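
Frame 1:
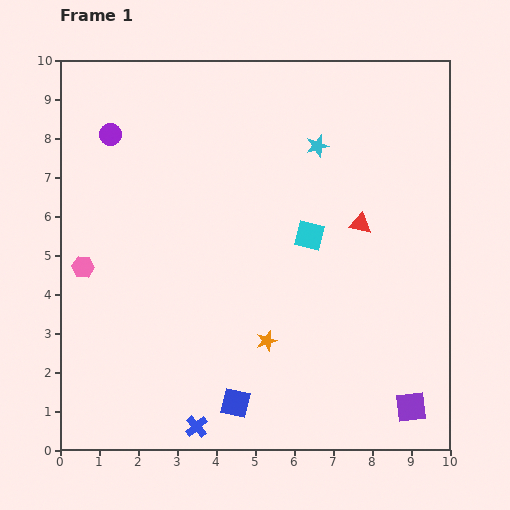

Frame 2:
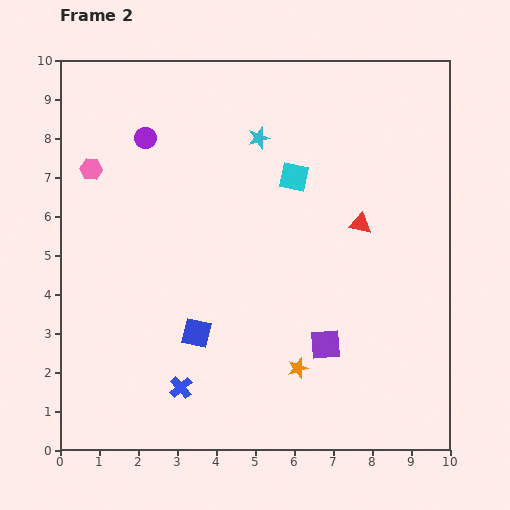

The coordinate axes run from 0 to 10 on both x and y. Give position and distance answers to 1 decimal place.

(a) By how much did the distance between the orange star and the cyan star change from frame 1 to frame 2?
+0.8

Distance in frame 1: 5.2. Distance in frame 2: 6.0.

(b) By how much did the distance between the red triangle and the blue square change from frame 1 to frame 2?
-0.6

Distance in frame 1: 5.6. Distance in frame 2: 5.0.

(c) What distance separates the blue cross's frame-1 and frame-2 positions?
1.1

The blue cross moved from (3.5, 0.6) to (3.1, 1.6), a distance of √(0.4² + 1.0²) ≈ 1.1.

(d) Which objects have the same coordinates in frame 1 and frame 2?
the red triangle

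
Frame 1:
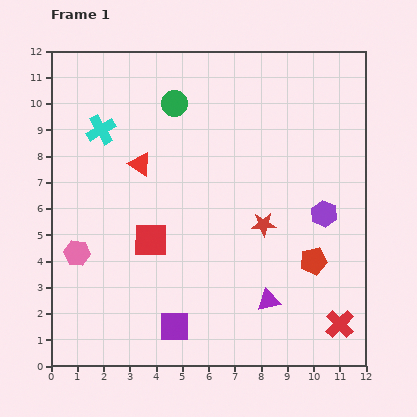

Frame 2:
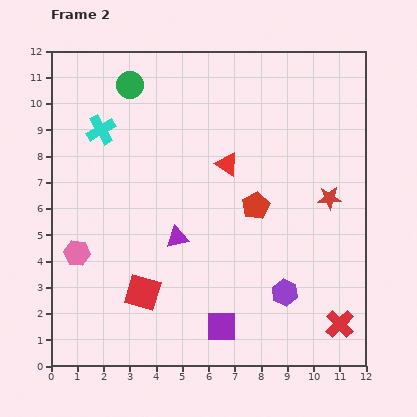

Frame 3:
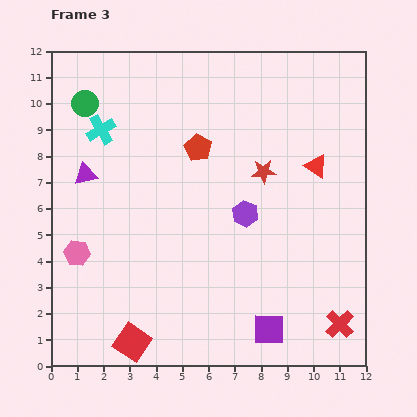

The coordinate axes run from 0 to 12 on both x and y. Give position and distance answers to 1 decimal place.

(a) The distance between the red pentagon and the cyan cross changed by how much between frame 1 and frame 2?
-2.9

Distance in frame 1: 9.5. Distance in frame 2: 6.6.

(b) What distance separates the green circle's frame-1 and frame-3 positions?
3.4

The green circle moved from (4.7, 10.0) to (1.3, 10.0), a distance of √(3.4² + 0.0²) ≈ 3.4.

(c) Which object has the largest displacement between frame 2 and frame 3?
the purple triangle

(moved 4.2; next 3.4)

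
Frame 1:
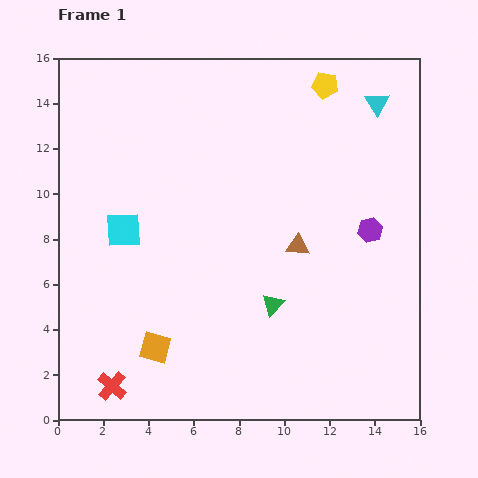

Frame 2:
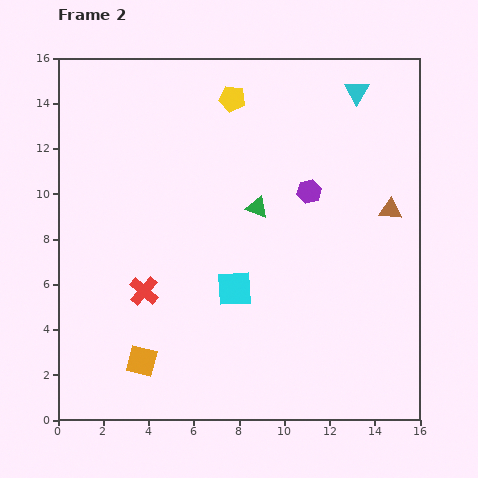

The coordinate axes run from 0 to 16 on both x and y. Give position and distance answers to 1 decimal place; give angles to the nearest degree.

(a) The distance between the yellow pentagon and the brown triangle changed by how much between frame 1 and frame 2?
+1.3

Distance in frame 1: 7.2. Distance in frame 2: 8.5.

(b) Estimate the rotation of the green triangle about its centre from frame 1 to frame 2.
53° counter-clockwise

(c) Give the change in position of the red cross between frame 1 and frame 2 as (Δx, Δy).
(1.4, 4.2)

The red cross was at (2.4, 1.5) in frame 1 and (3.8, 5.7) in frame 2.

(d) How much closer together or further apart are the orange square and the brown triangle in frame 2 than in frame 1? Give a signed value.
+5.2

Distance in frame 1: 7.7. Distance in frame 2: 12.9.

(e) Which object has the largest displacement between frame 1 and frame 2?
the cyan square

(moved 5.5; next 4.4)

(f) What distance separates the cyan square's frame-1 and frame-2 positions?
5.5

The cyan square moved from (2.9, 8.4) to (7.8, 5.8), a distance of √(4.9² + 2.6²) ≈ 5.5.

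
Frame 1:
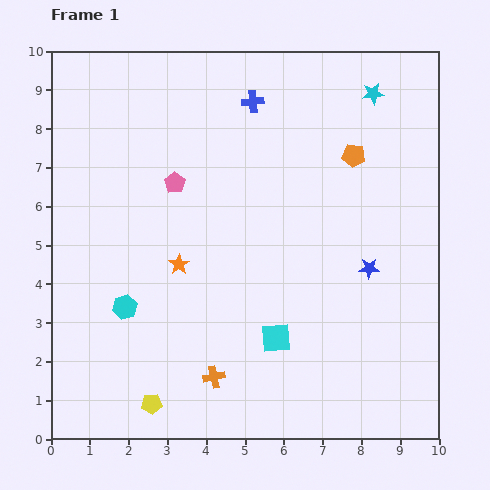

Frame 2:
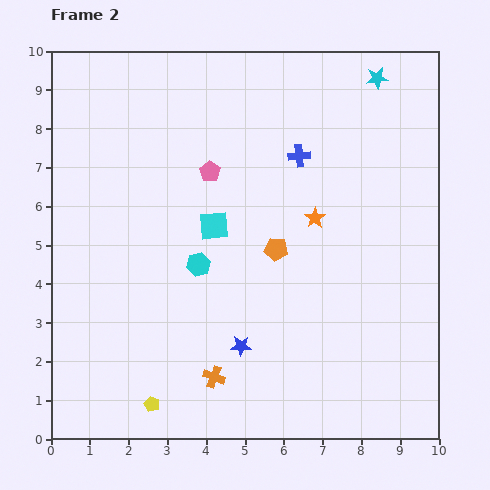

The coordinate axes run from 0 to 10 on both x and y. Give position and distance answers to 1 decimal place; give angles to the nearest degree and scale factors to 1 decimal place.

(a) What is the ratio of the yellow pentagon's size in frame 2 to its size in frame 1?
0.7×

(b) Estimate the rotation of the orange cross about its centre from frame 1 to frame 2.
33° clockwise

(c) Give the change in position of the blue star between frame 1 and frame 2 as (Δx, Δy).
(-3.3, -2.0)

The blue star was at (8.2, 4.4) in frame 1 and (4.9, 2.4) in frame 2.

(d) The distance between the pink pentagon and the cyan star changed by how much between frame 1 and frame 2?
-0.7

Distance in frame 1: 5.6. Distance in frame 2: 4.9.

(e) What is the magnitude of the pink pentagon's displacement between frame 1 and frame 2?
0.9

The pink pentagon moved from (3.2, 6.6) to (4.1, 6.9), a distance of √(0.9² + 0.3²) ≈ 0.9.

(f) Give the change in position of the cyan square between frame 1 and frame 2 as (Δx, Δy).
(-1.6, 2.9)

The cyan square was at (5.8, 2.6) in frame 1 and (4.2, 5.5) in frame 2.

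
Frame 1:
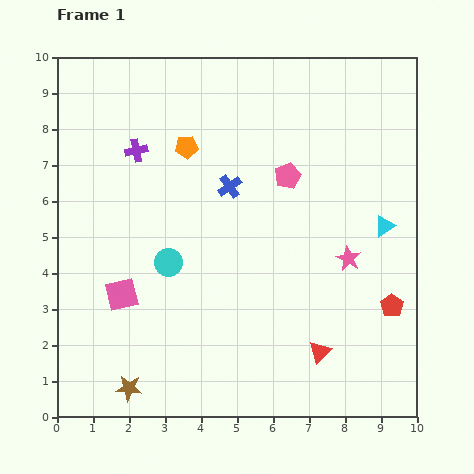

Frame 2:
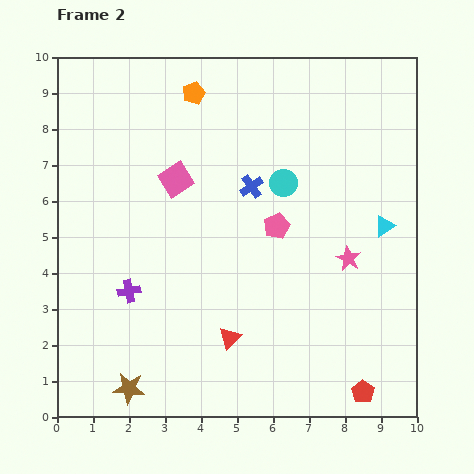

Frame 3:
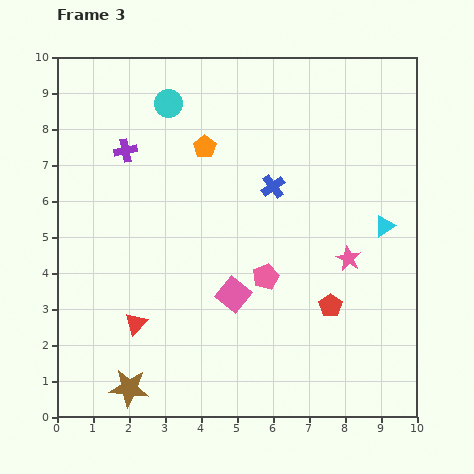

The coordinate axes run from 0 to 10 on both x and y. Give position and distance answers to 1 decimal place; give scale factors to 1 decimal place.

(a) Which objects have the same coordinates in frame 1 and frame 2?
the pink star, the cyan triangle, the brown star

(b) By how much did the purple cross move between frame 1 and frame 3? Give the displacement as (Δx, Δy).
(-0.3, 0.0)

The purple cross was at (2.2, 7.4) in frame 1 and (1.9, 7.4) in frame 3.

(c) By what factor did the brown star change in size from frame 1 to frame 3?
1.5×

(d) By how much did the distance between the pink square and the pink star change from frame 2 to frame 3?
-1.9

Distance in frame 2: 5.3. Distance in frame 3: 3.4.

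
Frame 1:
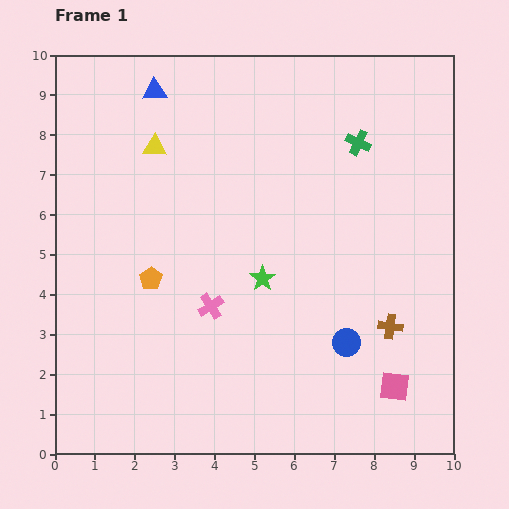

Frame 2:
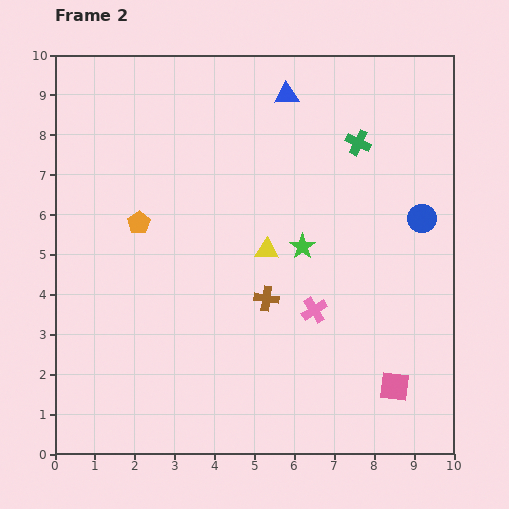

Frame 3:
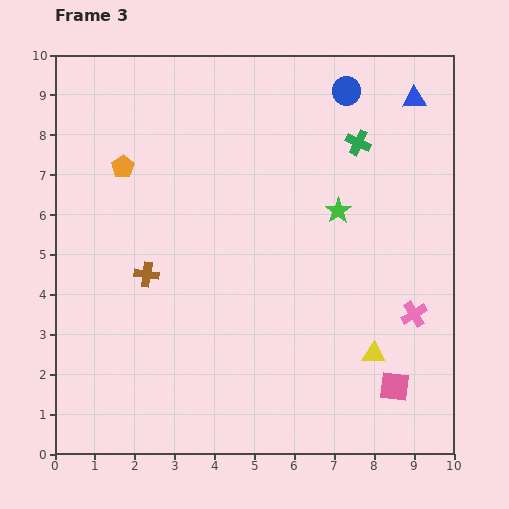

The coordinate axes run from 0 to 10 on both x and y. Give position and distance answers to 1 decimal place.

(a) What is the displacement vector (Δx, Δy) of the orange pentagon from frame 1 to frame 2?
(-0.3, 1.4)

The orange pentagon was at (2.4, 4.4) in frame 1 and (2.1, 5.8) in frame 2.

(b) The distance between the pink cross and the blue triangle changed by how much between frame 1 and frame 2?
-0.2

Distance in frame 1: 5.6. Distance in frame 2: 5.4.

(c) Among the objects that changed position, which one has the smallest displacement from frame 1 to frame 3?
the green star

(moved 2.5)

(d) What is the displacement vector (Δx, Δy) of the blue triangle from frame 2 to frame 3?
(3.2, -0.1)

The blue triangle was at (5.8, 9.0) in frame 2 and (9.0, 8.9) in frame 3.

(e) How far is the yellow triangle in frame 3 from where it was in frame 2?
3.7

The yellow triangle moved from (5.3, 5.1) to (8.0, 2.5), a distance of √(2.7² + 2.6²) ≈ 3.7.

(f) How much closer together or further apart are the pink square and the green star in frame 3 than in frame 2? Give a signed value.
+0.4

Distance in frame 2: 4.2. Distance in frame 3: 4.6.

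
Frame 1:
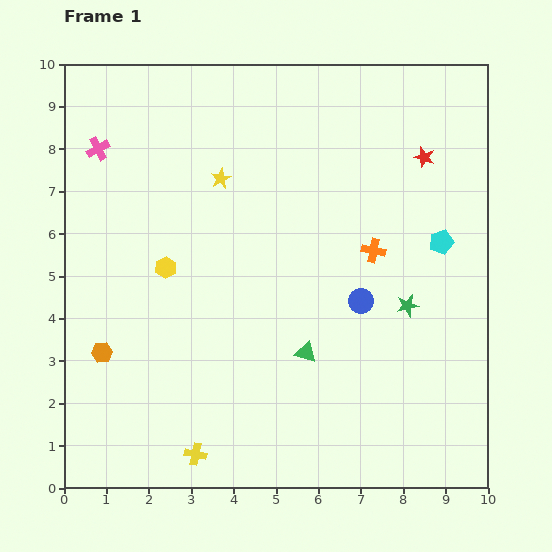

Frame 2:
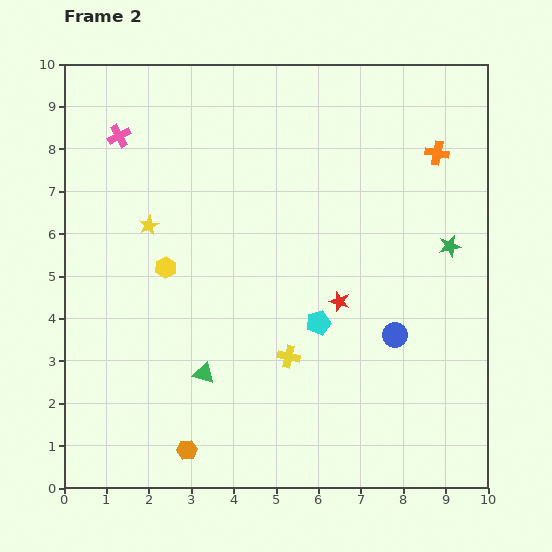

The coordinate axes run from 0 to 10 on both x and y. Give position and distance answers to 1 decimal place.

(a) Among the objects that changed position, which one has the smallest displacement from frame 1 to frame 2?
the pink cross

(moved 0.6)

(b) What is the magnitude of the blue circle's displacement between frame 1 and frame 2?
1.1

The blue circle moved from (7.0, 4.4) to (7.8, 3.6), a distance of √(0.8² + 0.8²) ≈ 1.1.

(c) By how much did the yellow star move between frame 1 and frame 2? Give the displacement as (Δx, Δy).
(-1.7, -1.1)

The yellow star was at (3.7, 7.3) in frame 1 and (2.0, 6.2) in frame 2.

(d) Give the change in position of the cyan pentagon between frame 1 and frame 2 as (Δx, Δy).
(-2.9, -1.9)

The cyan pentagon was at (8.9, 5.8) in frame 1 and (6.0, 3.9) in frame 2.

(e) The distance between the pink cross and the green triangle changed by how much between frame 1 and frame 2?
-1.0

Distance in frame 1: 6.9. Distance in frame 2: 5.9.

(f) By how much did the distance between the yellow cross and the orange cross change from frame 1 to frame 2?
-0.5

Distance in frame 1: 6.4. Distance in frame 2: 5.9.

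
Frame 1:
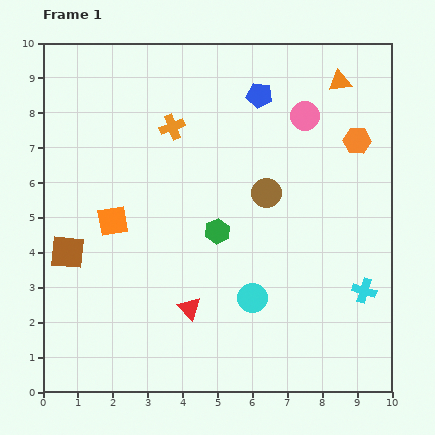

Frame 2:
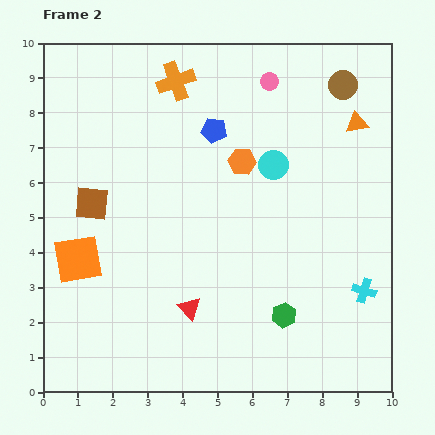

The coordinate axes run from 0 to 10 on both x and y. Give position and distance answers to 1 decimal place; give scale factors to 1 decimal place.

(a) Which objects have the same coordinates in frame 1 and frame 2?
the red triangle, the cyan cross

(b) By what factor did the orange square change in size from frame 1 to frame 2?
1.6×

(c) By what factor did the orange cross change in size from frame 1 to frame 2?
1.6×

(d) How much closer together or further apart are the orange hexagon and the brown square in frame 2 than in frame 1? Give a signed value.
-4.4

Distance in frame 1: 8.9. Distance in frame 2: 4.5.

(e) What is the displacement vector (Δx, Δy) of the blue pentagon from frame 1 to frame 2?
(-1.3, -1.0)

The blue pentagon was at (6.2, 8.5) in frame 1 and (4.9, 7.5) in frame 2.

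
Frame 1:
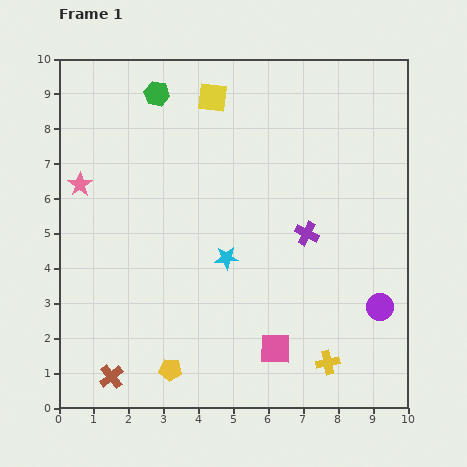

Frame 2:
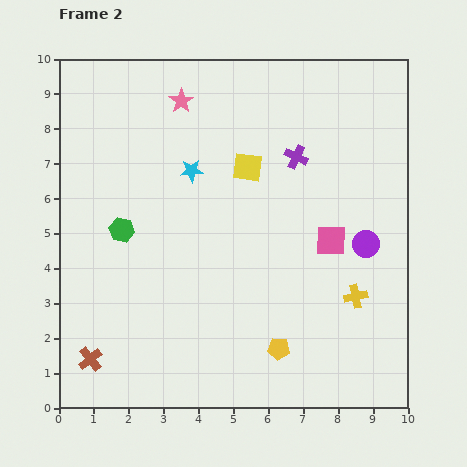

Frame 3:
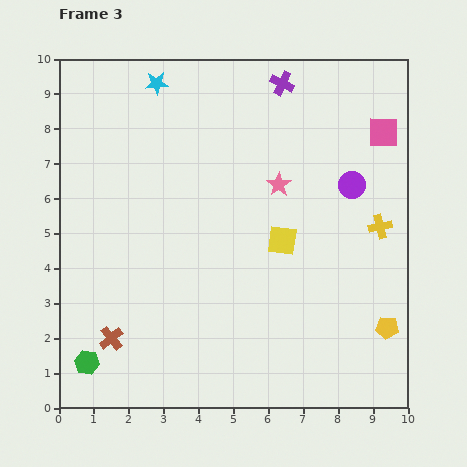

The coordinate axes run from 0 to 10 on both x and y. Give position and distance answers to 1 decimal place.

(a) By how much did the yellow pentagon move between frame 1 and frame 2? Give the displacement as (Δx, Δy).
(3.1, 0.6)

The yellow pentagon was at (3.2, 1.1) in frame 1 and (6.3, 1.7) in frame 2.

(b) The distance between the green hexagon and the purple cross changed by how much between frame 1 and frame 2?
-0.5

Distance in frame 1: 5.9. Distance in frame 2: 5.4.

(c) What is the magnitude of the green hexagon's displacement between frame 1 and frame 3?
8.0

The green hexagon moved from (2.8, 9.0) to (0.8, 1.3), a distance of √(2.0² + 7.7²) ≈ 8.0.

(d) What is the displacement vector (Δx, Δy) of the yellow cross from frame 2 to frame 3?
(0.7, 2.0)

The yellow cross was at (8.5, 3.2) in frame 2 and (9.2, 5.2) in frame 3.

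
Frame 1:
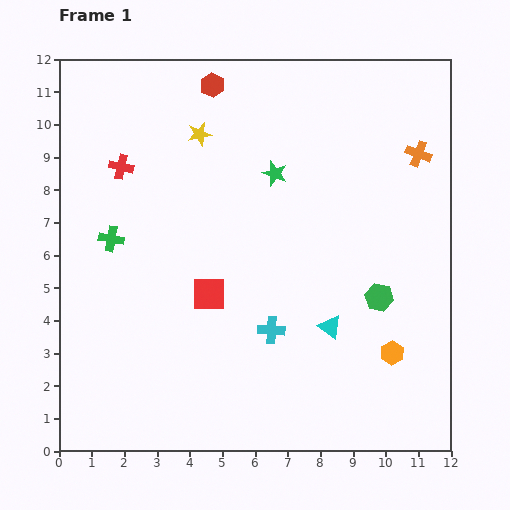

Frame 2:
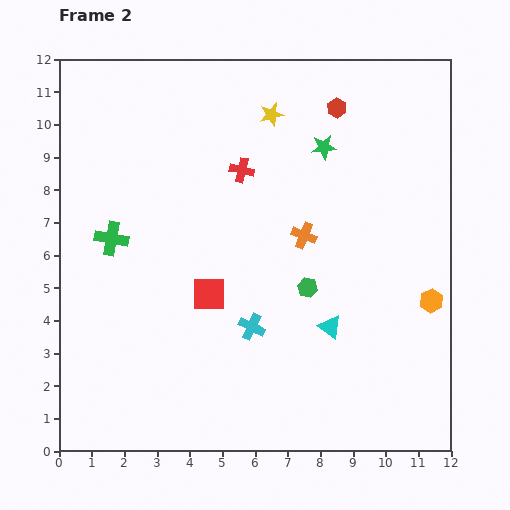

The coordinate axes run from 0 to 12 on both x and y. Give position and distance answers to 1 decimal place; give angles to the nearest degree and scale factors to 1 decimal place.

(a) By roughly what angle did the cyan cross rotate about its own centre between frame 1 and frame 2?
22° clockwise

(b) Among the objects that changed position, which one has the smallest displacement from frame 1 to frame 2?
the cyan cross

(moved 0.6)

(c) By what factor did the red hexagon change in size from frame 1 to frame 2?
0.8×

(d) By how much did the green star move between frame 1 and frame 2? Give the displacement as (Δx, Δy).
(1.5, 0.8)

The green star was at (6.6, 8.5) in frame 1 and (8.1, 9.3) in frame 2.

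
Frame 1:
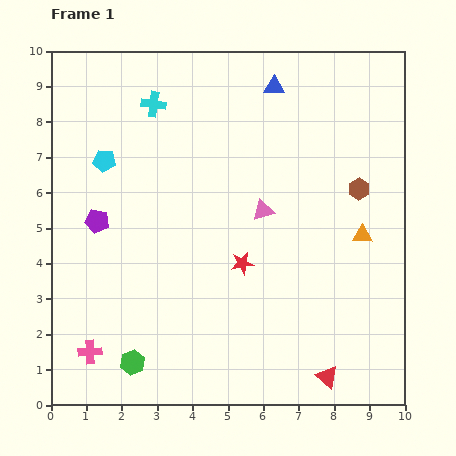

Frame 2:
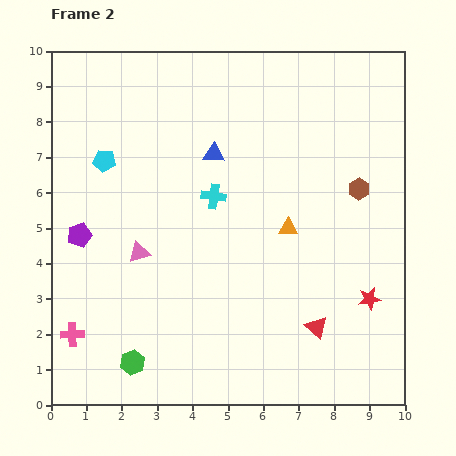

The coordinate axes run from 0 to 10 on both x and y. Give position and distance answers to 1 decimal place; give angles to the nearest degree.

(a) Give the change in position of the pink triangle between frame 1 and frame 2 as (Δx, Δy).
(-3.5, -1.2)

The pink triangle was at (6.0, 5.5) in frame 1 and (2.5, 4.3) in frame 2.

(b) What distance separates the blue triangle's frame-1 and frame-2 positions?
2.5

The blue triangle moved from (6.3, 9.0) to (4.6, 7.1), a distance of √(1.7² + 1.9²) ≈ 2.5.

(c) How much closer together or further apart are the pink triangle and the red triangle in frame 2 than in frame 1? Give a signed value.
+0.4

Distance in frame 1: 5.0. Distance in frame 2: 5.4.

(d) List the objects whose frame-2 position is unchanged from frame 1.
the green hexagon, the brown hexagon, the cyan pentagon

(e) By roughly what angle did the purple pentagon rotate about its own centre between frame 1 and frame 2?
28° counter-clockwise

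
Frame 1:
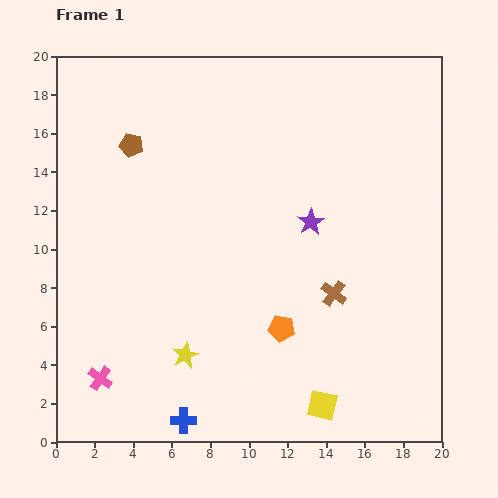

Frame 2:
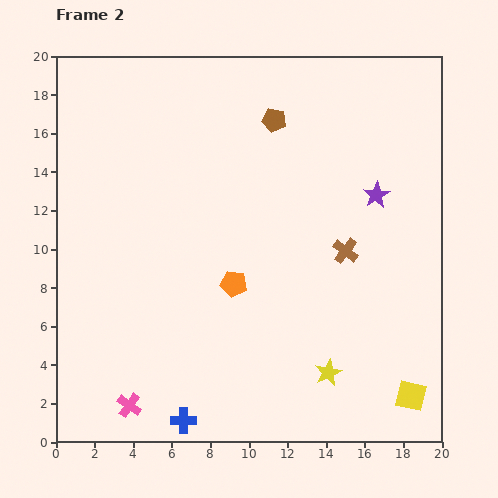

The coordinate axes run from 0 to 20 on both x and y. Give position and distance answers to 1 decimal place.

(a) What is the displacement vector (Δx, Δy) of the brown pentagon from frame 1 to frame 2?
(7.4, 1.3)

The brown pentagon was at (3.9, 15.4) in frame 1 and (11.3, 16.7) in frame 2.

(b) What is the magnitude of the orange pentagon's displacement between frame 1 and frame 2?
3.4

The orange pentagon moved from (11.7, 5.9) to (9.2, 8.2), a distance of √(2.5² + 2.3²) ≈ 3.4.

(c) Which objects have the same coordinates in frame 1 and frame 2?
the blue cross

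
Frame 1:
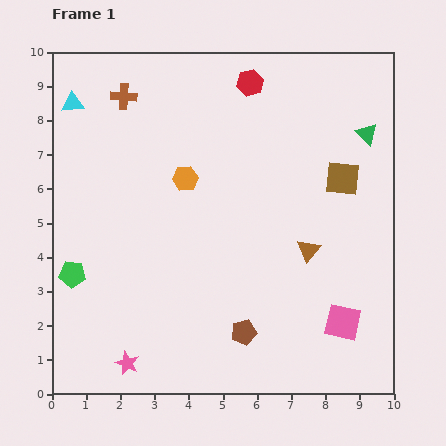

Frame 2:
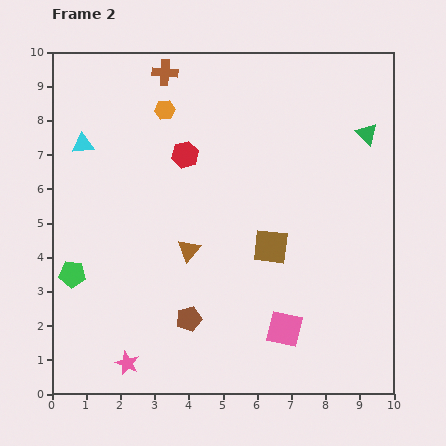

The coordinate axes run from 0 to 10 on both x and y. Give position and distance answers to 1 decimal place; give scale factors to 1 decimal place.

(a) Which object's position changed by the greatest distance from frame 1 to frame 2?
the brown triangle

(moved 3.5; next 2.9)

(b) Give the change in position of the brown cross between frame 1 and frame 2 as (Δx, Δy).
(1.2, 0.7)

The brown cross was at (2.1, 8.7) in frame 1 and (3.3, 9.4) in frame 2.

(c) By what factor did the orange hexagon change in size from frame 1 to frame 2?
0.8×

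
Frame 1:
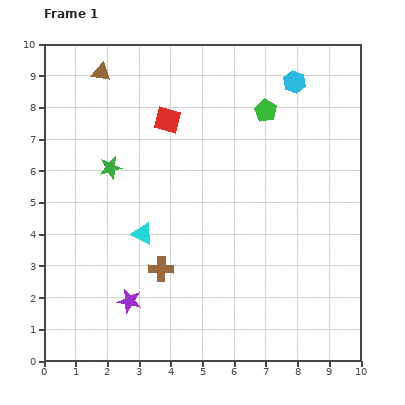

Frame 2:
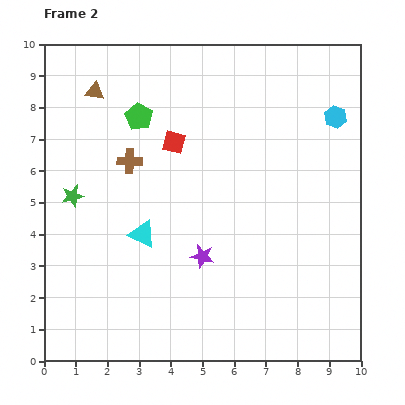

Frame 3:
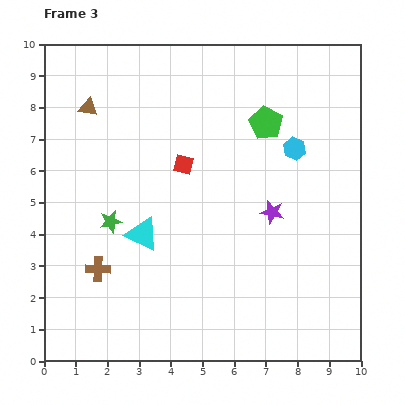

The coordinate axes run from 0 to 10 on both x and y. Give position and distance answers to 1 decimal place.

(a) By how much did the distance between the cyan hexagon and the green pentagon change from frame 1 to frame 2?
+4.9

Distance in frame 1: 1.3. Distance in frame 2: 6.2.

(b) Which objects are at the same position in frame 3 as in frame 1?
the cyan triangle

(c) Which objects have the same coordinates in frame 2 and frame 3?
the cyan triangle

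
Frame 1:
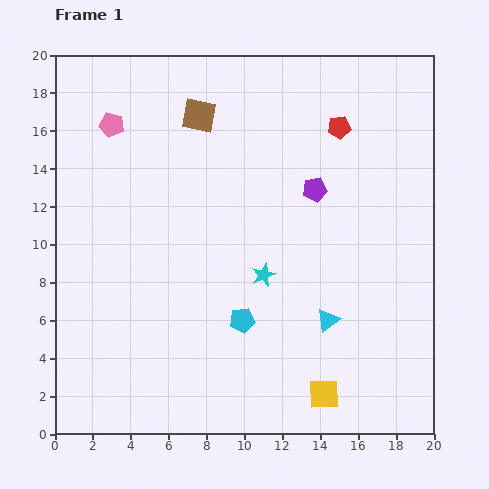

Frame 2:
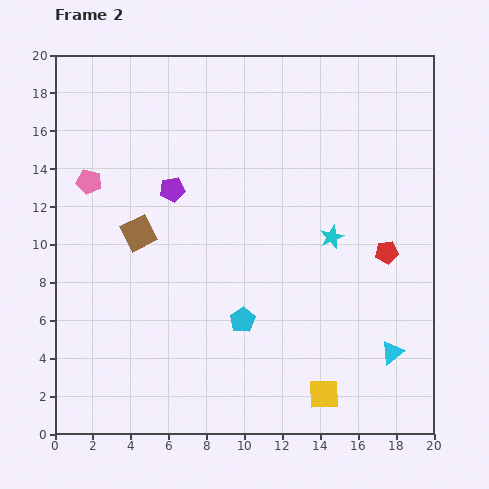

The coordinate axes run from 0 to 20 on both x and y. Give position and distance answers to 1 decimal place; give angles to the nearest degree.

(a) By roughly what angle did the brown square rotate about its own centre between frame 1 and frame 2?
38° counter-clockwise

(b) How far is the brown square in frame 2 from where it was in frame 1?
7.0

The brown square moved from (7.6, 16.8) to (4.4, 10.6), a distance of √(3.2² + 6.2²) ≈ 7.0.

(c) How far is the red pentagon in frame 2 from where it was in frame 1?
7.1

The red pentagon moved from (15.0, 16.2) to (17.5, 9.6), a distance of √(2.5² + 6.6²) ≈ 7.1.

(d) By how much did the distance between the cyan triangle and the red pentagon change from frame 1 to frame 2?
-4.9

Distance in frame 1: 10.2. Distance in frame 2: 5.3.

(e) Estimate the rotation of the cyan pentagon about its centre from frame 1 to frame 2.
22° counter-clockwise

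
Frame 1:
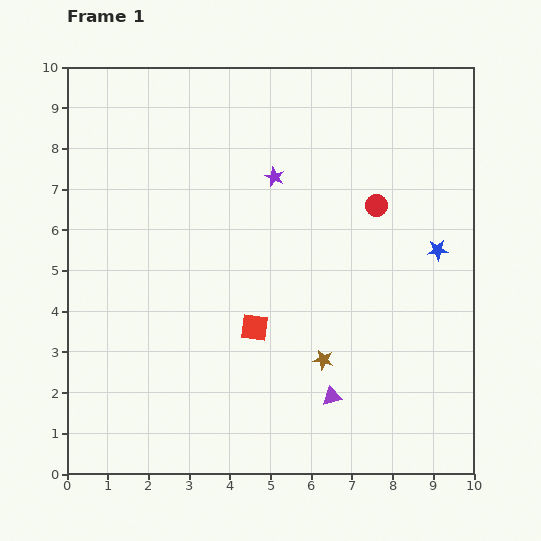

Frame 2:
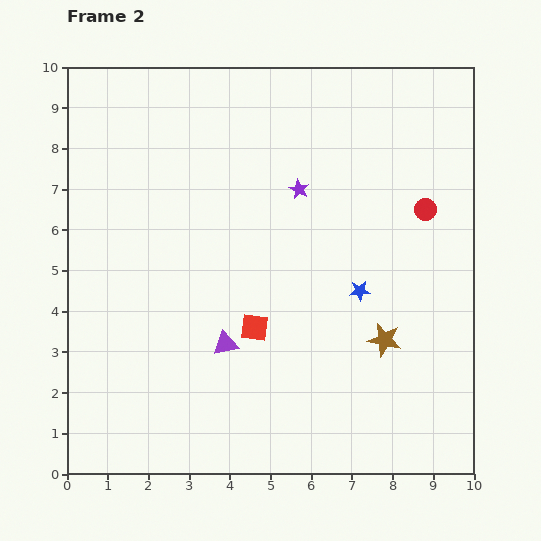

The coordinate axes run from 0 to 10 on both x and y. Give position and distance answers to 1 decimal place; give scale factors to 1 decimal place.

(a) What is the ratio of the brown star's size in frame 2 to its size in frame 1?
1.7×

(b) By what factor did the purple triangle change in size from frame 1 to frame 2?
1.3×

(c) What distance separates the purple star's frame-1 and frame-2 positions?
0.7

The purple star moved from (5.1, 7.3) to (5.7, 7.0), a distance of √(0.6² + 0.3²) ≈ 0.7.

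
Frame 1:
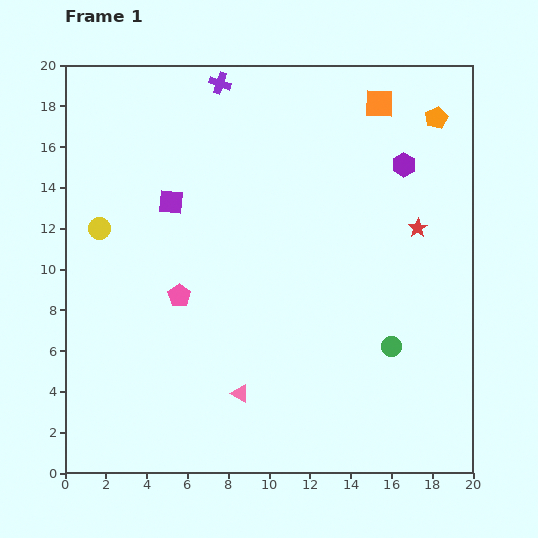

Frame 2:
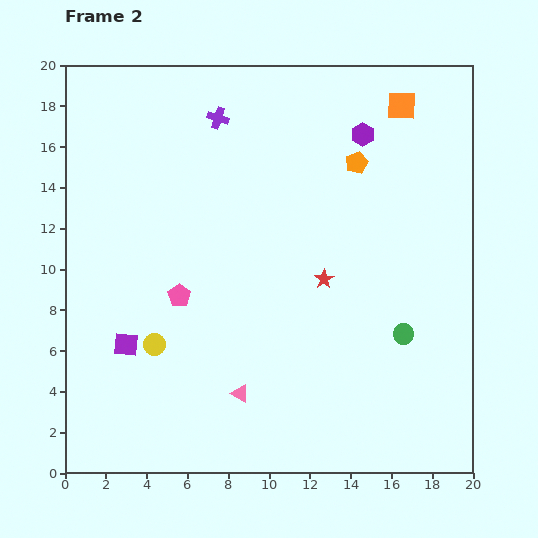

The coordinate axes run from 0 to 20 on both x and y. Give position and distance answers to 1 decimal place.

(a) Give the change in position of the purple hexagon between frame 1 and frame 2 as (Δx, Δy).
(-2.0, 1.5)

The purple hexagon was at (16.6, 15.1) in frame 1 and (14.6, 16.6) in frame 2.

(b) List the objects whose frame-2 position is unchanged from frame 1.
the pink pentagon, the pink triangle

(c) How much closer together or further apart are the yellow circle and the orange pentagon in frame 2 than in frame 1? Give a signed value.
-4.1

Distance in frame 1: 17.4. Distance in frame 2: 13.3.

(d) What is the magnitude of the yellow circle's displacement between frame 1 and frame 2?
6.3

The yellow circle moved from (1.7, 12.0) to (4.4, 6.3), a distance of √(2.7² + 5.7²) ≈ 6.3.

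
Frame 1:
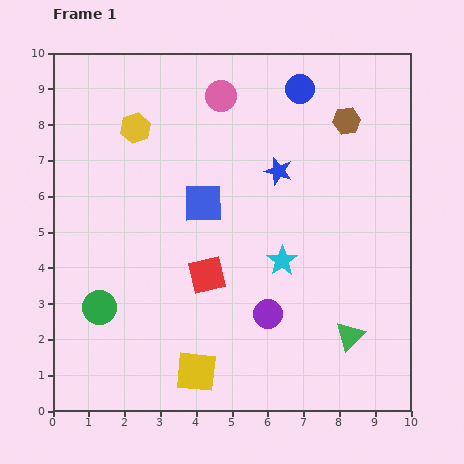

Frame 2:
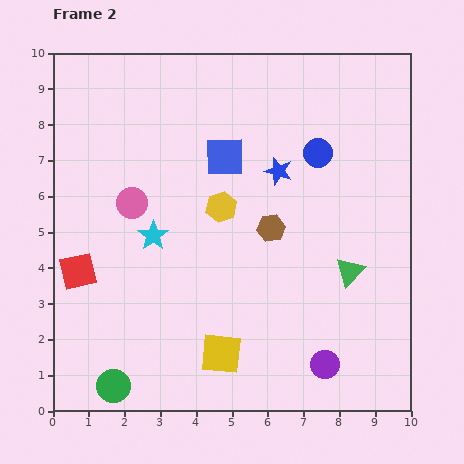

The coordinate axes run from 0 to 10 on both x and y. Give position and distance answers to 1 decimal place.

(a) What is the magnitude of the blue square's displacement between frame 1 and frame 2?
1.4

The blue square moved from (4.2, 5.8) to (4.8, 7.1), a distance of √(0.6² + 1.3²) ≈ 1.4.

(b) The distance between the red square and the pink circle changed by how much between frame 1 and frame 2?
-2.6

Distance in frame 1: 5.0. Distance in frame 2: 2.4.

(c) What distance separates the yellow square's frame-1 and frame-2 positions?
0.9

The yellow square moved from (4.0, 1.1) to (4.7, 1.6), a distance of √(0.7² + 0.5²) ≈ 0.9.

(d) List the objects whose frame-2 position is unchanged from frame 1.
the blue star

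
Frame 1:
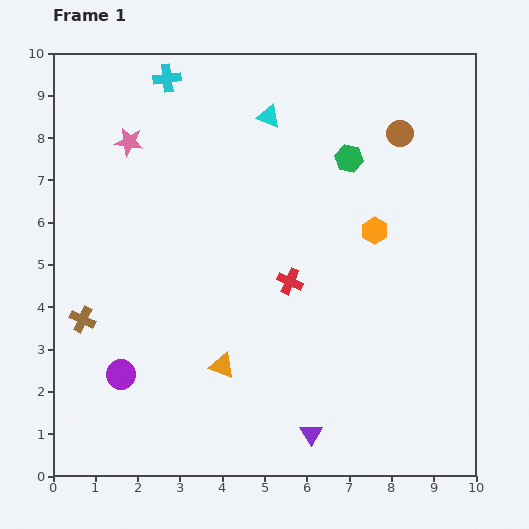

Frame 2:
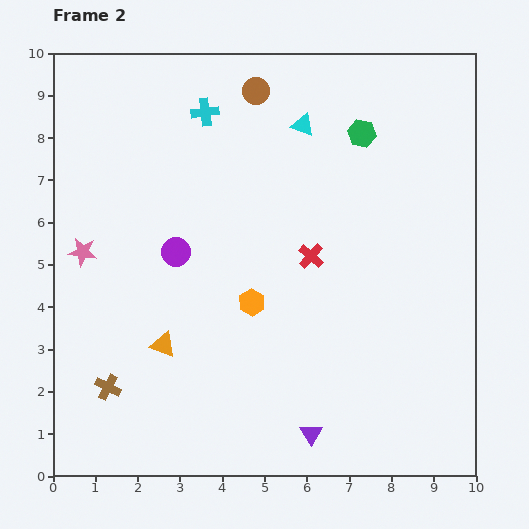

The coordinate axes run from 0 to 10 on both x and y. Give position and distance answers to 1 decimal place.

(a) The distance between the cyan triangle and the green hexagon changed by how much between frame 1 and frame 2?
-0.7

Distance in frame 1: 2.1. Distance in frame 2: 1.4.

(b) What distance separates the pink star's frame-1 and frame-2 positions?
2.8

The pink star moved from (1.8, 7.9) to (0.7, 5.3), a distance of √(1.1² + 2.6²) ≈ 2.8.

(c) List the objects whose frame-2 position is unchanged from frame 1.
the purple triangle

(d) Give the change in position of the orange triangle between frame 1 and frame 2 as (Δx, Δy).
(-1.4, 0.5)

The orange triangle was at (4.0, 2.6) in frame 1 and (2.6, 3.1) in frame 2.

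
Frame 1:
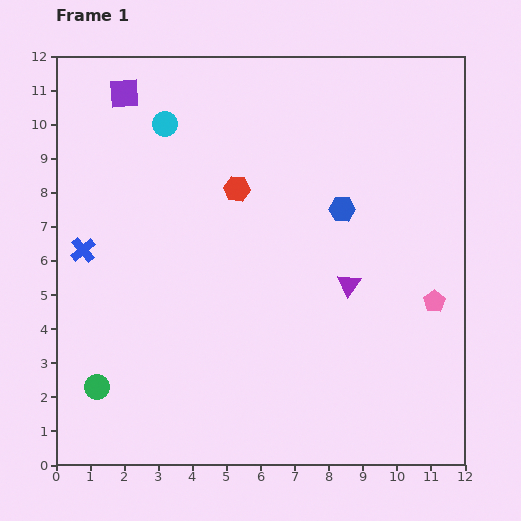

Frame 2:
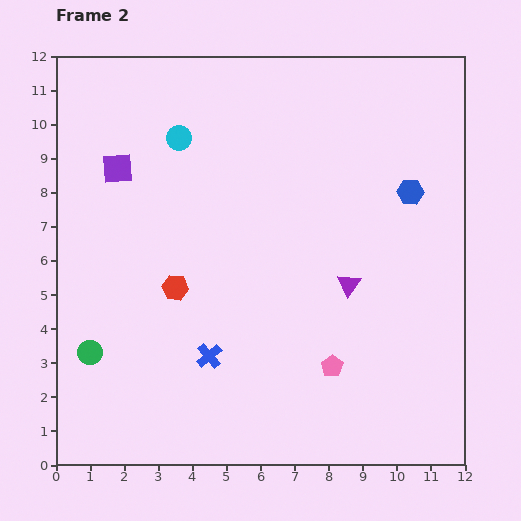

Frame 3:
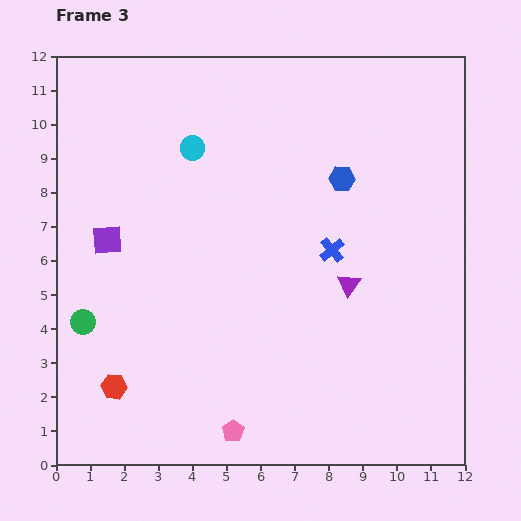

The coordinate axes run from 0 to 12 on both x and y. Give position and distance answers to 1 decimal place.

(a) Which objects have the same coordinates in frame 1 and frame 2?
the purple triangle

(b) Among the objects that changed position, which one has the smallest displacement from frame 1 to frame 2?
the cyan circle

(moved 0.6)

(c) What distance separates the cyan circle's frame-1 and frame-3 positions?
1.1

The cyan circle moved from (3.2, 10.0) to (4.0, 9.3), a distance of √(0.8² + 0.7²) ≈ 1.1.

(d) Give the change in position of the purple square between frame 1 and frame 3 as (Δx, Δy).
(-0.5, -4.3)

The purple square was at (2.0, 10.9) in frame 1 and (1.5, 6.6) in frame 3.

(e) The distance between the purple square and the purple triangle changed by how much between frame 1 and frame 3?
-1.5

Distance in frame 1: 8.7. Distance in frame 3: 7.2.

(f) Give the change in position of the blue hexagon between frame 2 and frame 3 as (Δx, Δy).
(-2.0, 0.4)

The blue hexagon was at (10.4, 8.0) in frame 2 and (8.4, 8.4) in frame 3.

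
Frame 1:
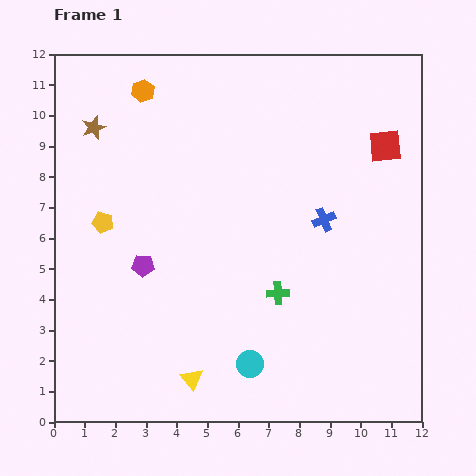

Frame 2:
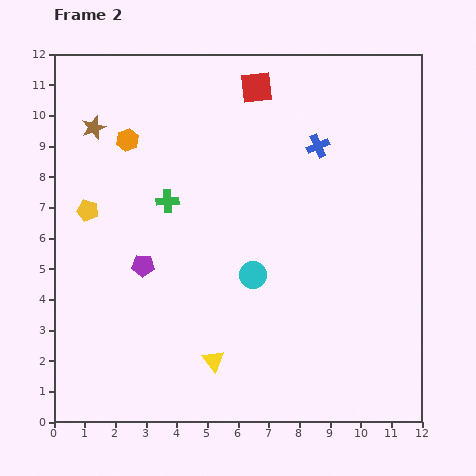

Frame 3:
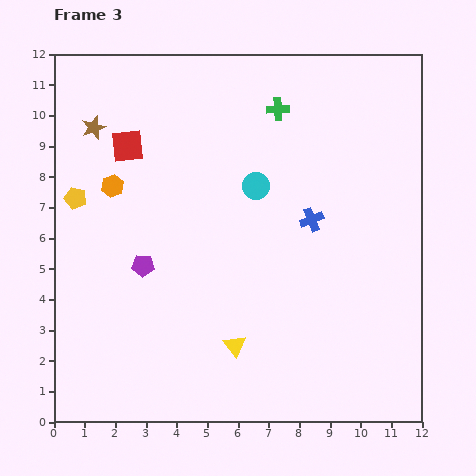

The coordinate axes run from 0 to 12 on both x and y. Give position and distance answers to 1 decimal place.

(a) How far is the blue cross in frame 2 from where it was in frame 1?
2.4

The blue cross moved from (8.8, 6.6) to (8.6, 9.0), a distance of √(0.2² + 2.4²) ≈ 2.4.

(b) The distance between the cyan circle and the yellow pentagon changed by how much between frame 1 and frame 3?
-0.7

Distance in frame 1: 6.6. Distance in frame 3: 5.9.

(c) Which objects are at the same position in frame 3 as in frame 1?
the brown star, the purple pentagon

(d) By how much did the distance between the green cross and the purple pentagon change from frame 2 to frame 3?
+4.5

Distance in frame 2: 2.2. Distance in frame 3: 6.7.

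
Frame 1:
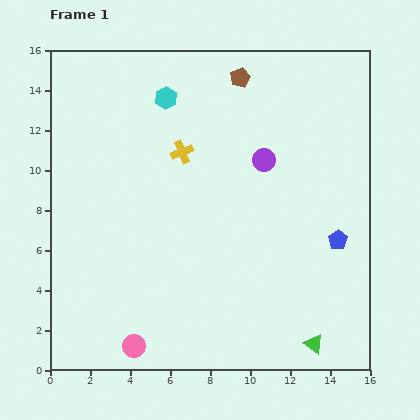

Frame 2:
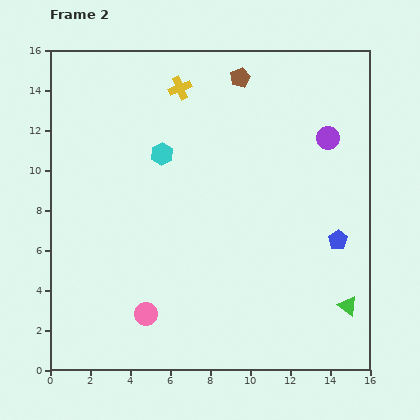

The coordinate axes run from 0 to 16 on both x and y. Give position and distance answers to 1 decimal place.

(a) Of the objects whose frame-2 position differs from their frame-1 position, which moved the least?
the pink circle

(moved 1.7)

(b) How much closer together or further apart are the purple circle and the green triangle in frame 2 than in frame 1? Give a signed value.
-1.0

Distance in frame 1: 9.5. Distance in frame 2: 8.5.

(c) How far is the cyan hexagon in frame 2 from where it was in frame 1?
2.8

The cyan hexagon moved from (5.8, 13.6) to (5.6, 10.8), a distance of √(0.2² + 2.8²) ≈ 2.8.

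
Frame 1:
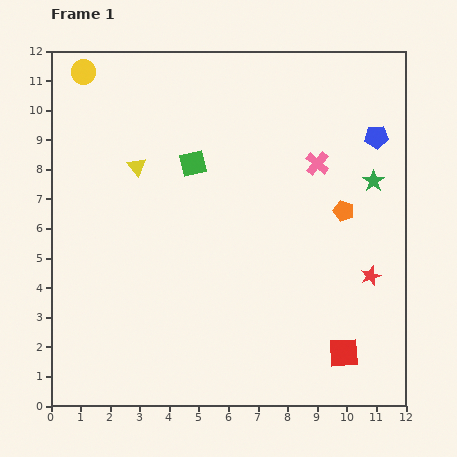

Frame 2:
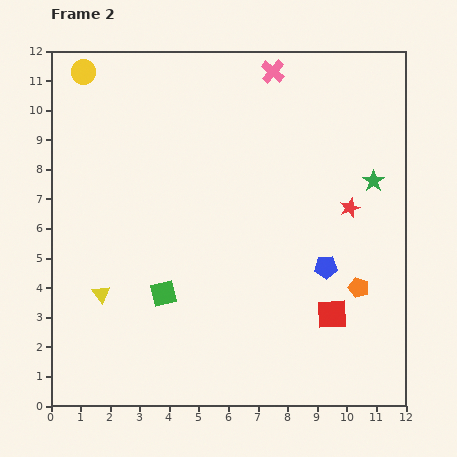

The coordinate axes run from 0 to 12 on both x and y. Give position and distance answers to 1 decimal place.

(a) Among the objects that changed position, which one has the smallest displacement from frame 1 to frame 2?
the red square

(moved 1.4)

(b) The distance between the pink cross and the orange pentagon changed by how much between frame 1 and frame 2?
+6.1

Distance in frame 1: 1.8. Distance in frame 2: 7.9.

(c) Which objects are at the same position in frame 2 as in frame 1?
the green star, the yellow circle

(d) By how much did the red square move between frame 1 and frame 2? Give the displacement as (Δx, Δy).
(-0.4, 1.3)

The red square was at (9.9, 1.8) in frame 1 and (9.5, 3.1) in frame 2.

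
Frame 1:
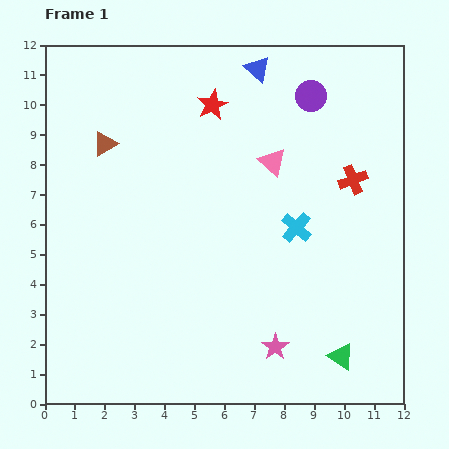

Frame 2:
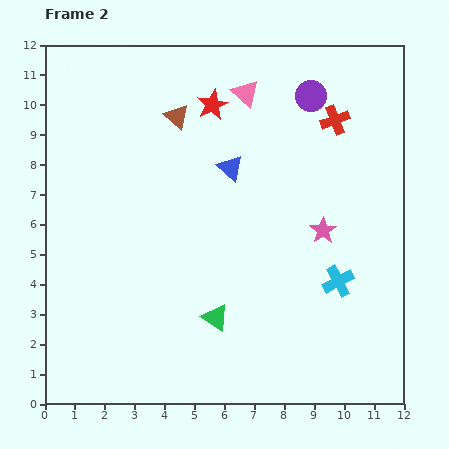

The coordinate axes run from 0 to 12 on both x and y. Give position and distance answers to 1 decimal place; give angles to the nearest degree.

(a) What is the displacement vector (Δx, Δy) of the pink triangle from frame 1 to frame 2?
(-0.9, 2.3)

The pink triangle was at (7.6, 8.1) in frame 1 and (6.7, 10.4) in frame 2.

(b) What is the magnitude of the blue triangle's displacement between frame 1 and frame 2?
3.4

The blue triangle moved from (7.1, 11.2) to (6.2, 7.9), a distance of √(0.9² + 3.3²) ≈ 3.4.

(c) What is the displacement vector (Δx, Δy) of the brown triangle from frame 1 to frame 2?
(2.4, 0.9)

The brown triangle was at (2.0, 8.7) in frame 1 and (4.4, 9.6) in frame 2.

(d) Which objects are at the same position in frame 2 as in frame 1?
the purple circle, the red star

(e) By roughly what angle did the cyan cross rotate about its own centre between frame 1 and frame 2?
21° clockwise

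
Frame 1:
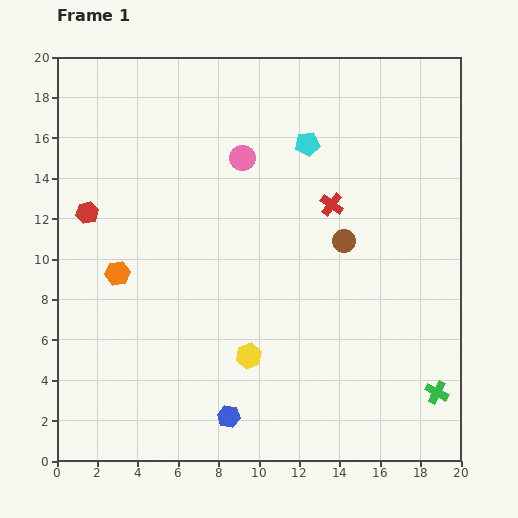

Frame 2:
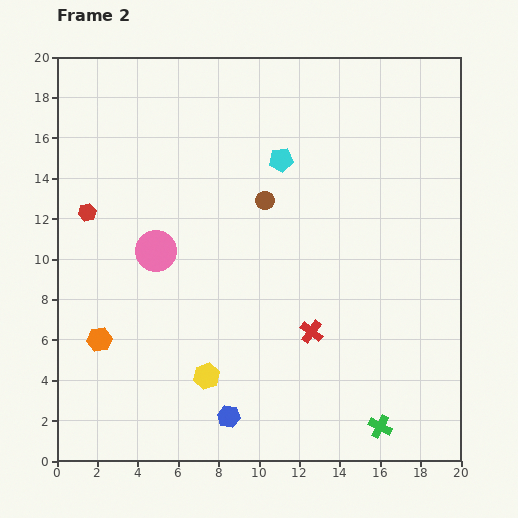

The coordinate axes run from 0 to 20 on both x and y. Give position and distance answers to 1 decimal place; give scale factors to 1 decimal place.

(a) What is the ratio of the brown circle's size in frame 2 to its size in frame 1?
0.8×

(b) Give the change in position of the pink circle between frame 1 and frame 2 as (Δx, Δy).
(-4.3, -4.6)

The pink circle was at (9.2, 15.0) in frame 1 and (4.9, 10.4) in frame 2.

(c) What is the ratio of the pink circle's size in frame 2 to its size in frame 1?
1.6×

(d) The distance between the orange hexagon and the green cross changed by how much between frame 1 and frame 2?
-2.4

Distance in frame 1: 16.9. Distance in frame 2: 14.5.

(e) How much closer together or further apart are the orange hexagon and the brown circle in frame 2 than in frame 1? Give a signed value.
-0.6

Distance in frame 1: 11.3. Distance in frame 2: 10.7.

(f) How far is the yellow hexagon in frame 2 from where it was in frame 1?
2.3

The yellow hexagon moved from (9.5, 5.2) to (7.4, 4.2), a distance of √(2.1² + 1.0²) ≈ 2.3.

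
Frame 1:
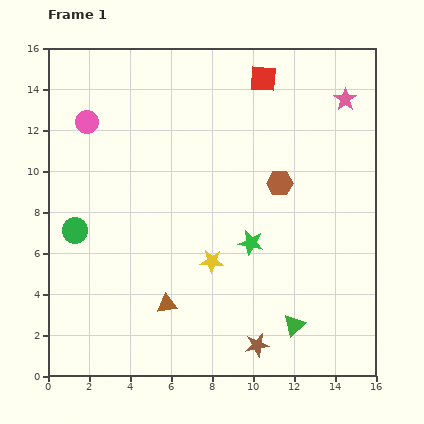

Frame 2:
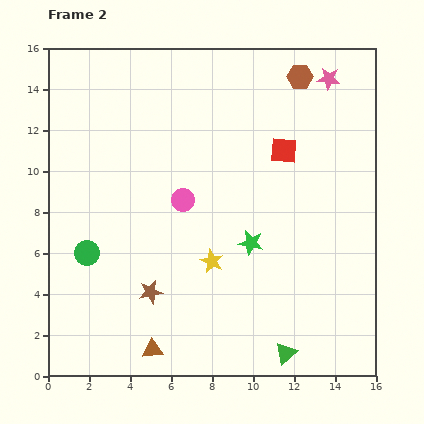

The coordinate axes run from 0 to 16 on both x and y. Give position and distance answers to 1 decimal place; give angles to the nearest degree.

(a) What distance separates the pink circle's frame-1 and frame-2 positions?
6.0

The pink circle moved from (1.9, 12.4) to (6.6, 8.6), a distance of √(4.7² + 3.8²) ≈ 6.0.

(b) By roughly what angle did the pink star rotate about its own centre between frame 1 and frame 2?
29° counter-clockwise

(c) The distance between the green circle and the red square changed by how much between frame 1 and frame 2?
-1.0

Distance in frame 1: 11.8. Distance in frame 2: 10.8.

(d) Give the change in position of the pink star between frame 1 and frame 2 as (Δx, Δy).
(-0.8, 1.0)

The pink star was at (14.5, 13.5) in frame 1 and (13.7, 14.5) in frame 2.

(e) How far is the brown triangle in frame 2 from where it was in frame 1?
2.3

The brown triangle moved from (5.8, 3.5) to (5.1, 1.3), a distance of √(0.7² + 2.2²) ≈ 2.3.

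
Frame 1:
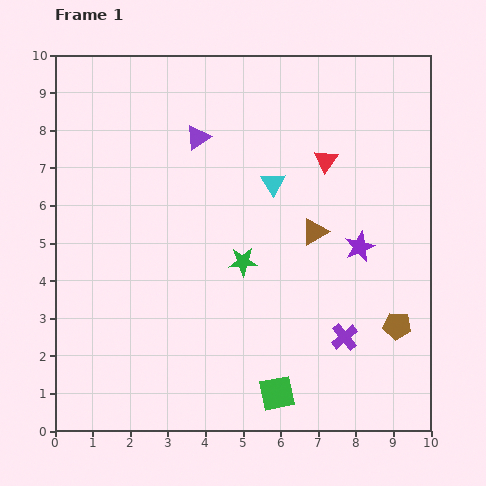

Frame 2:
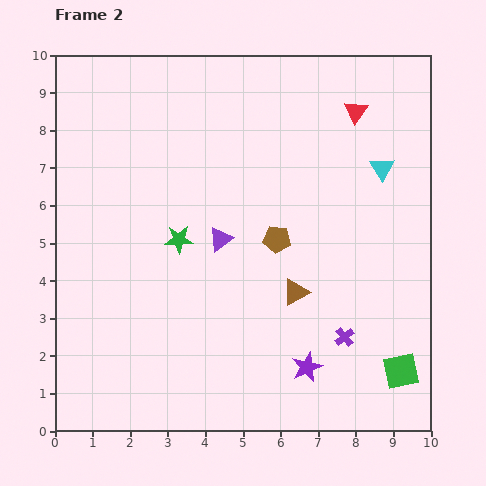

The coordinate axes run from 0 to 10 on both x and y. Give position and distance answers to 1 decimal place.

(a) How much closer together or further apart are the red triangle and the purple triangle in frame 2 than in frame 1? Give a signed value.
+1.5

Distance in frame 1: 3.5. Distance in frame 2: 5.0.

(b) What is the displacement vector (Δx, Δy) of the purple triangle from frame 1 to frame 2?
(0.6, -2.7)

The purple triangle was at (3.8, 7.8) in frame 1 and (4.4, 5.1) in frame 2.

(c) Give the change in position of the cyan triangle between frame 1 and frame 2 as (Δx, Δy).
(2.9, 0.4)

The cyan triangle was at (5.8, 6.6) in frame 1 and (8.7, 7.0) in frame 2.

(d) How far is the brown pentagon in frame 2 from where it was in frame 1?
3.9

The brown pentagon moved from (9.1, 2.8) to (5.9, 5.1), a distance of √(3.2² + 2.3²) ≈ 3.9.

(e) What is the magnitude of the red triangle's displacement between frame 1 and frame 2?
1.5

The red triangle moved from (7.2, 7.2) to (8.0, 8.5), a distance of √(0.8² + 1.3²) ≈ 1.5.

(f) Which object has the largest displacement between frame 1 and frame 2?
the brown pentagon

(moved 3.9; next 3.5)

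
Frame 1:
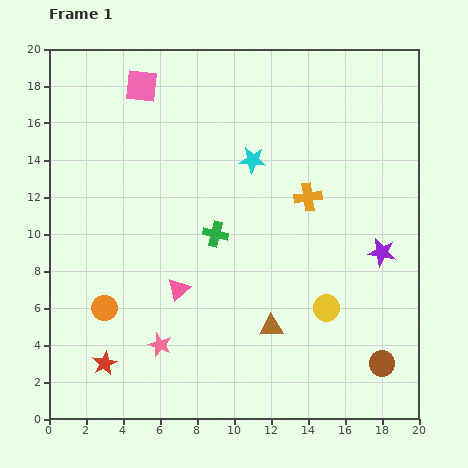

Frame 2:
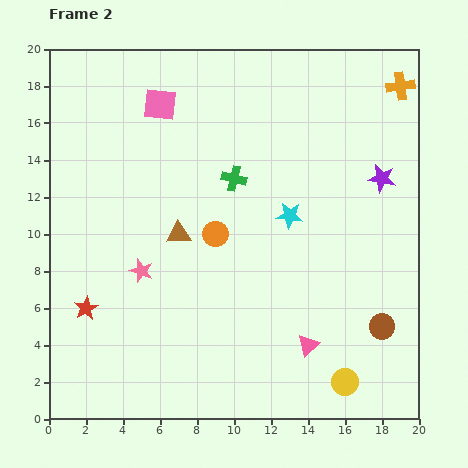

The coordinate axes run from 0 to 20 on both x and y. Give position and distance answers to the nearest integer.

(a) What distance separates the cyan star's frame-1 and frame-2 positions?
4

The cyan star moved from (11, 14) to (13, 11), a distance of √(2² + 3²) ≈ 4.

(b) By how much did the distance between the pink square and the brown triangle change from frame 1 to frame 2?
-8

Distance in frame 1: 15. Distance in frame 2: 7.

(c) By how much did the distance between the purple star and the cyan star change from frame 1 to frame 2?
-4

Distance in frame 1: 9. Distance in frame 2: 5.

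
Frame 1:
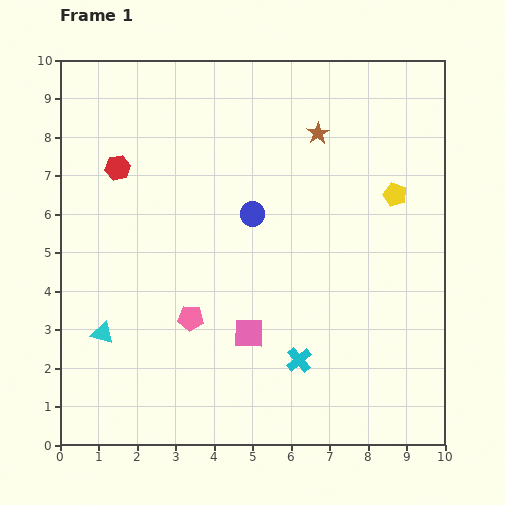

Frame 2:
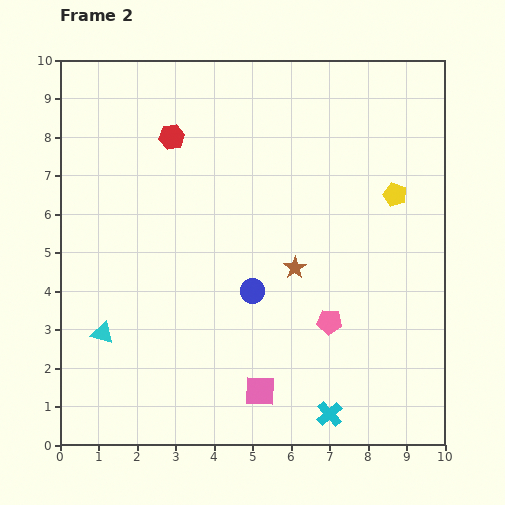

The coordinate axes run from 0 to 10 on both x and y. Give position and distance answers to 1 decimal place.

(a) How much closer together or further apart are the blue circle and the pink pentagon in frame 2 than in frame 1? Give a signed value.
-0.9

Distance in frame 1: 3.1. Distance in frame 2: 2.2.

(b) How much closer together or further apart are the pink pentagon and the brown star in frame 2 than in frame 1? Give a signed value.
-4.1

Distance in frame 1: 5.8. Distance in frame 2: 1.7.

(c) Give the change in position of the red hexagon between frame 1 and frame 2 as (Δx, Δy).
(1.4, 0.8)

The red hexagon was at (1.5, 7.2) in frame 1 and (2.9, 8.0) in frame 2.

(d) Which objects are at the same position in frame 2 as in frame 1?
the cyan triangle, the yellow pentagon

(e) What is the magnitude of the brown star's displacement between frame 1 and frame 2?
3.6

The brown star moved from (6.7, 8.1) to (6.1, 4.6), a distance of √(0.6² + 3.5²) ≈ 3.6.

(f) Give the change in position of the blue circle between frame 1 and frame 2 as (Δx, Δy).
(0.0, -2.0)

The blue circle was at (5.0, 6.0) in frame 1 and (5.0, 4.0) in frame 2.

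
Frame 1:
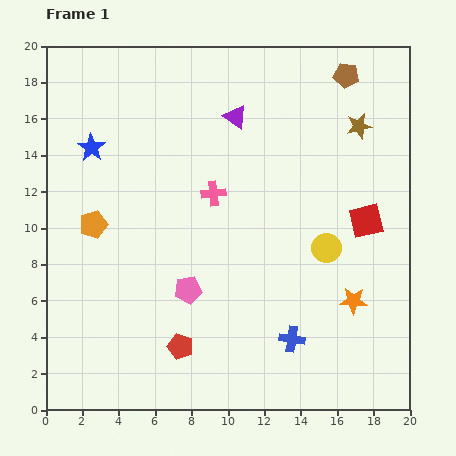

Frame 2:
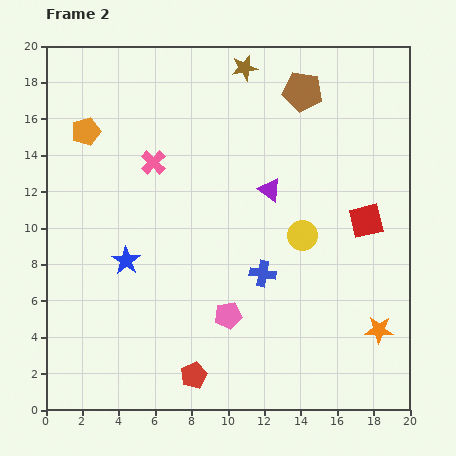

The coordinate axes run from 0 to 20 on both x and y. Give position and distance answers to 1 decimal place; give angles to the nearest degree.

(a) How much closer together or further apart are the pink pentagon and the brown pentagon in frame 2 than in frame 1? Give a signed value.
-1.7

Distance in frame 1: 14.7. Distance in frame 2: 13.0.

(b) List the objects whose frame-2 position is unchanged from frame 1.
the red square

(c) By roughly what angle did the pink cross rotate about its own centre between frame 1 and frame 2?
40° counter-clockwise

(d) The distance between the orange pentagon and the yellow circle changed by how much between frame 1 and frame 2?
+0.3

Distance in frame 1: 12.9. Distance in frame 2: 13.2.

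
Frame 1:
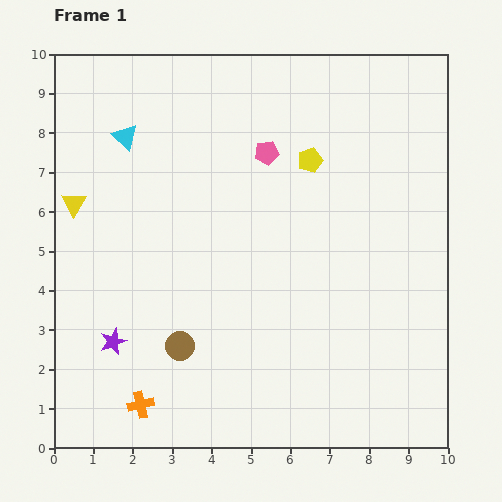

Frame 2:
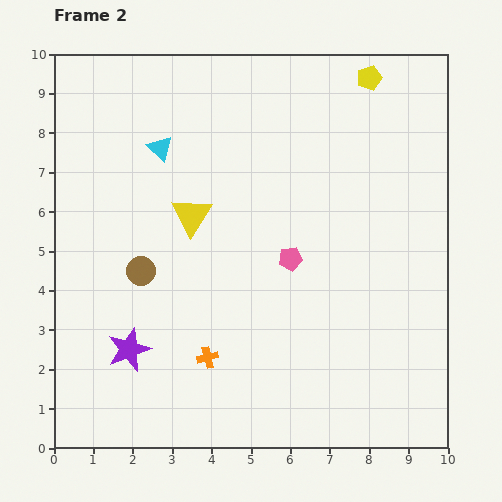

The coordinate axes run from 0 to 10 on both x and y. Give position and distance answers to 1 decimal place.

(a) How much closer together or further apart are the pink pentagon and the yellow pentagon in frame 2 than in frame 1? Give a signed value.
+3.9

Distance in frame 1: 1.1. Distance in frame 2: 5.0.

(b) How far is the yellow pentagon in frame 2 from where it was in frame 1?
2.6

The yellow pentagon moved from (6.5, 7.3) to (8.0, 9.4), a distance of √(1.5² + 2.1²) ≈ 2.6.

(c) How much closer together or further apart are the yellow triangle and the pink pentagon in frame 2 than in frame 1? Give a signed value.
-2.4

Distance in frame 1: 5.1. Distance in frame 2: 2.7.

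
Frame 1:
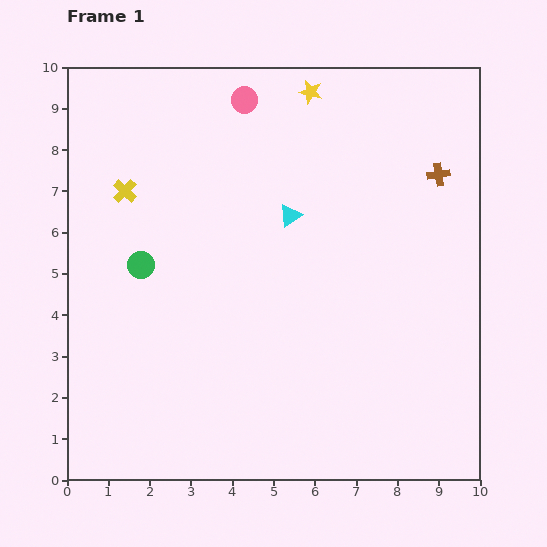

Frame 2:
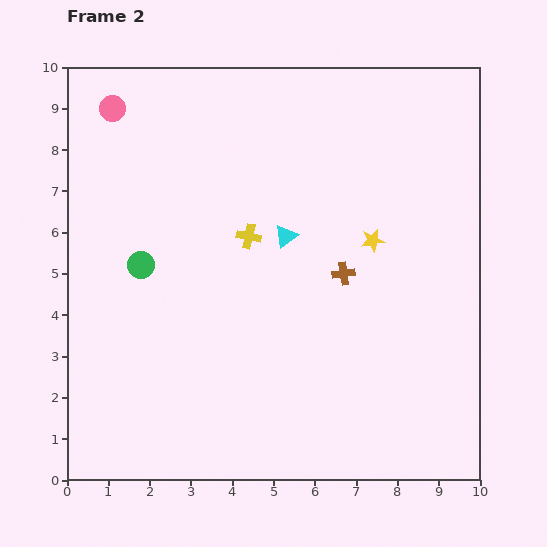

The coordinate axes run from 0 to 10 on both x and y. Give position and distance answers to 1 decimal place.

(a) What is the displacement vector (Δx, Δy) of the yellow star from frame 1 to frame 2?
(1.5, -3.6)

The yellow star was at (5.9, 9.4) in frame 1 and (7.4, 5.8) in frame 2.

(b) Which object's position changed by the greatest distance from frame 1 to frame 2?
the yellow star

(moved 3.9; next 3.3)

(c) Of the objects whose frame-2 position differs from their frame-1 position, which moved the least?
the cyan triangle

(moved 0.5)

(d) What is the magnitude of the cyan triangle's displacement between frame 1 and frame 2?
0.5

The cyan triangle moved from (5.4, 6.4) to (5.3, 5.9), a distance of √(0.1² + 0.5²) ≈ 0.5.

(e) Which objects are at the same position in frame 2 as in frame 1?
the green circle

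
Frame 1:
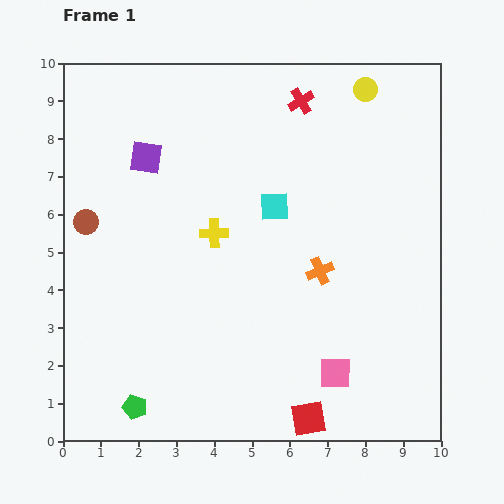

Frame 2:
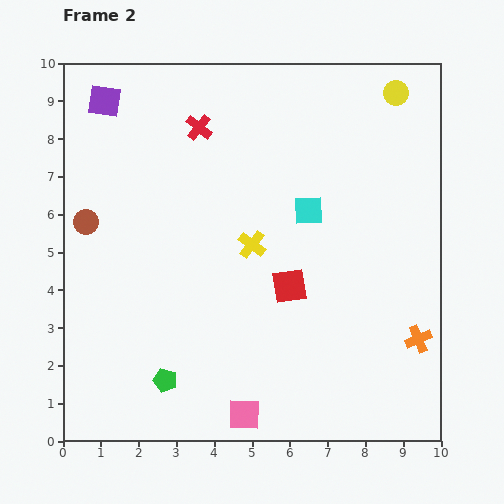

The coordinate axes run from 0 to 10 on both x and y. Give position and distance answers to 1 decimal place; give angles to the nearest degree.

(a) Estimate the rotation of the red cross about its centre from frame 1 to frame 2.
19° counter-clockwise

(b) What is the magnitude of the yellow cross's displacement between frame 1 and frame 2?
1.0

The yellow cross moved from (4.0, 5.5) to (5.0, 5.2), a distance of √(1.0² + 0.3²) ≈ 1.0.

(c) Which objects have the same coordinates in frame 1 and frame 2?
the brown circle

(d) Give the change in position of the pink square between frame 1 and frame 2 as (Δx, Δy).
(-2.4, -1.1)

The pink square was at (7.2, 1.8) in frame 1 and (4.8, 0.7) in frame 2.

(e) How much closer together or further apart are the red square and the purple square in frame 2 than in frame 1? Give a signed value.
-1.2

Distance in frame 1: 8.1. Distance in frame 2: 6.9.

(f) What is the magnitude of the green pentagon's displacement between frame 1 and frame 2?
1.1

The green pentagon moved from (1.9, 0.9) to (2.7, 1.6), a distance of √(0.8² + 0.7²) ≈ 1.1.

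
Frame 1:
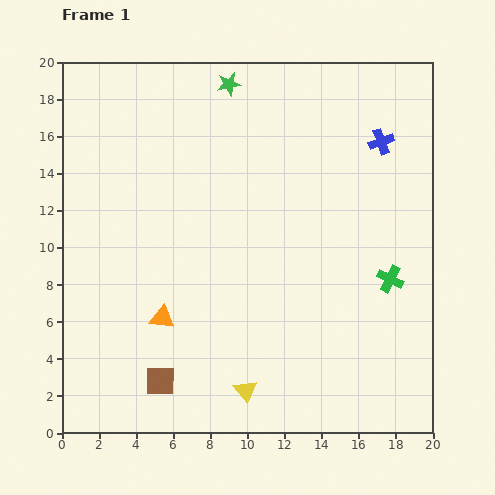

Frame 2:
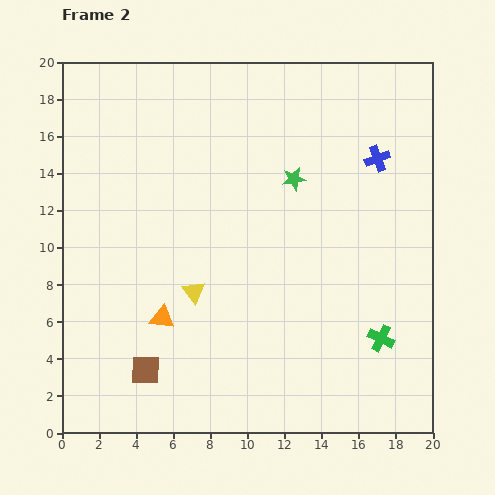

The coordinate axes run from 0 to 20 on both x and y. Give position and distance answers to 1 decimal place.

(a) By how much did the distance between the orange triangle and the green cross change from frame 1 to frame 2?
-0.6

Distance in frame 1: 12.5. Distance in frame 2: 11.9.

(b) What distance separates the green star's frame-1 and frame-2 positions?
6.2

The green star moved from (9.0, 18.8) to (12.5, 13.7), a distance of √(3.5² + 5.1²) ≈ 6.2.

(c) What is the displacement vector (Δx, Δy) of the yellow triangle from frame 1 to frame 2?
(-2.8, 5.3)

The yellow triangle was at (9.9, 2.3) in frame 1 and (7.1, 7.6) in frame 2.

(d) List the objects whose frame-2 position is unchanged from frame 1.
the orange triangle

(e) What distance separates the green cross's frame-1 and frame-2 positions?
3.2

The green cross moved from (17.7, 8.3) to (17.2, 5.1), a distance of √(0.5² + 3.2²) ≈ 3.2.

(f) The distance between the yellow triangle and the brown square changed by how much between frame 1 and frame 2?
+0.3

Distance in frame 1: 4.6. Distance in frame 2: 4.9.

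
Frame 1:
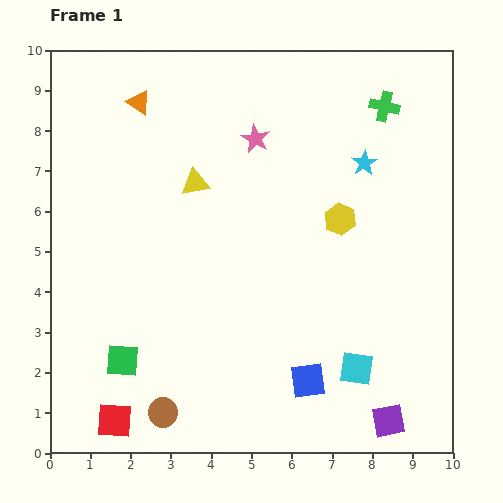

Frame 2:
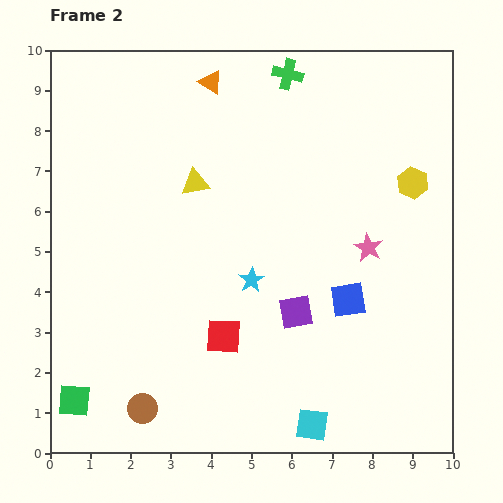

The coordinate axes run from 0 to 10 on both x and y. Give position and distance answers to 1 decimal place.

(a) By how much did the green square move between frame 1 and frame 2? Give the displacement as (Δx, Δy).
(-1.2, -1.0)

The green square was at (1.8, 2.3) in frame 1 and (0.6, 1.3) in frame 2.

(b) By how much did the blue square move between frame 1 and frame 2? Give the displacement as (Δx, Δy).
(1.0, 2.0)

The blue square was at (6.4, 1.8) in frame 1 and (7.4, 3.8) in frame 2.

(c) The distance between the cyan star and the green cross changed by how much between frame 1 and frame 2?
+3.7

Distance in frame 1: 1.5. Distance in frame 2: 5.2.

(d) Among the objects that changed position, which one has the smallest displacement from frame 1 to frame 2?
the brown circle

(moved 0.5)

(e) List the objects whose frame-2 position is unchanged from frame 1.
the yellow triangle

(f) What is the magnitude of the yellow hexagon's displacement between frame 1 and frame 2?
2.0

The yellow hexagon moved from (7.2, 5.8) to (9.0, 6.7), a distance of √(1.8² + 0.9²) ≈ 2.0.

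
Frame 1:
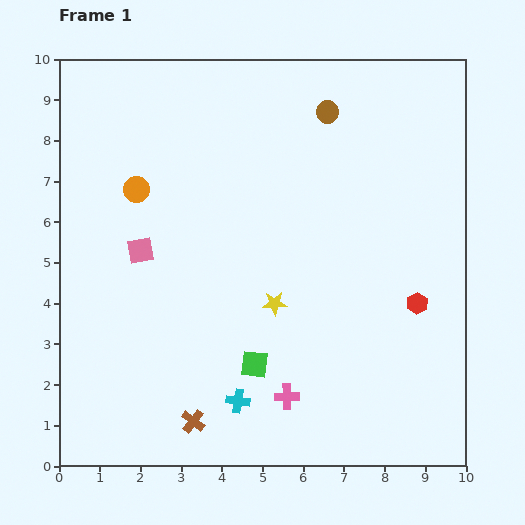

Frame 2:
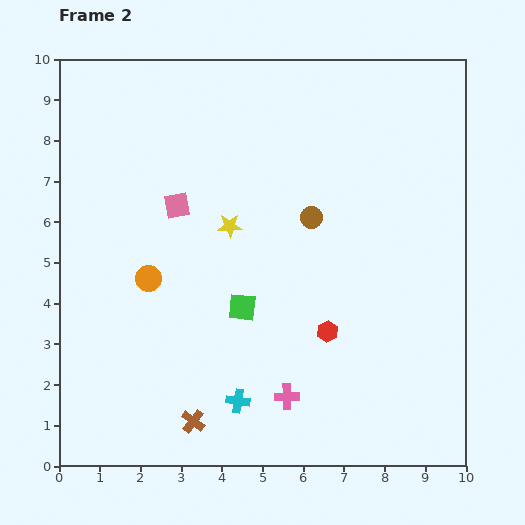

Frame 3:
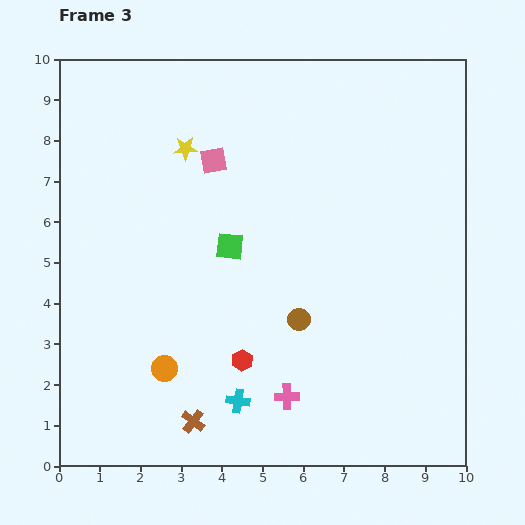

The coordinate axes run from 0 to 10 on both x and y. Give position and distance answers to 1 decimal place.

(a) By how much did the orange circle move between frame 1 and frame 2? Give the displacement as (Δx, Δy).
(0.3, -2.2)

The orange circle was at (1.9, 6.8) in frame 1 and (2.2, 4.6) in frame 2.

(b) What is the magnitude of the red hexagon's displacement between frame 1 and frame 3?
4.5

The red hexagon moved from (8.8, 4.0) to (4.5, 2.6), a distance of √(4.3² + 1.4²) ≈ 4.5.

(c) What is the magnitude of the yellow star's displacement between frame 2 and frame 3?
2.2

The yellow star moved from (4.2, 5.9) to (3.1, 7.8), a distance of √(1.1² + 1.9²) ≈ 2.2.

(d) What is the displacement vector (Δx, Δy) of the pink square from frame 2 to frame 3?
(0.9, 1.1)

The pink square was at (2.9, 6.4) in frame 2 and (3.8, 7.5) in frame 3.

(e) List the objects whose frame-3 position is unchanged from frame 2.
the brown cross, the pink cross, the cyan cross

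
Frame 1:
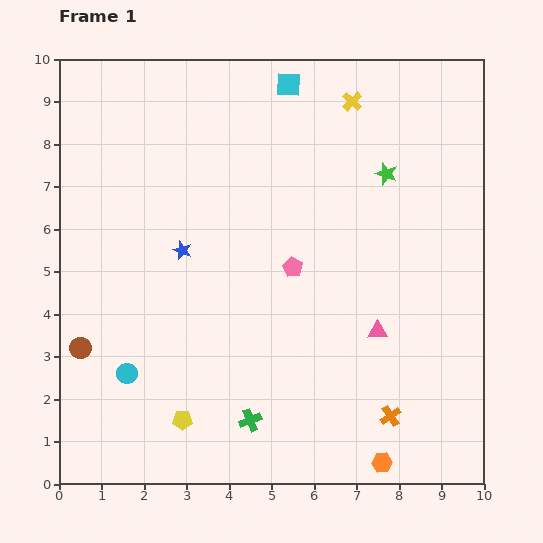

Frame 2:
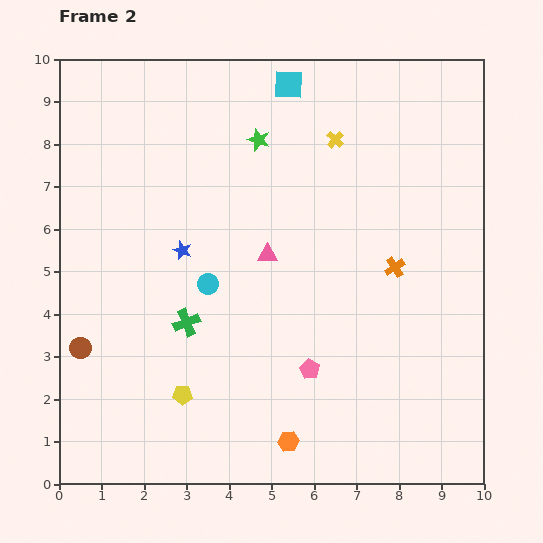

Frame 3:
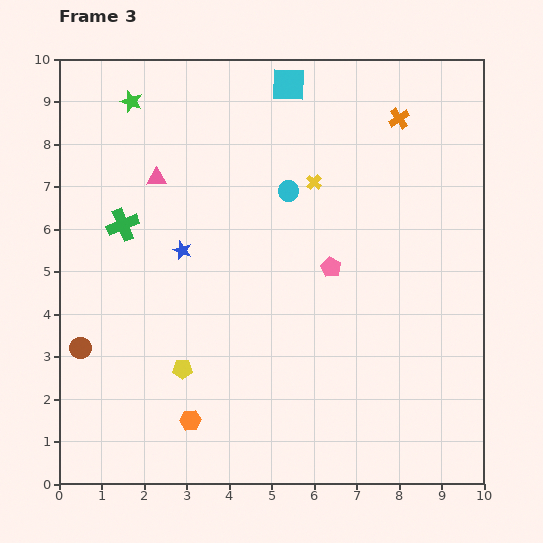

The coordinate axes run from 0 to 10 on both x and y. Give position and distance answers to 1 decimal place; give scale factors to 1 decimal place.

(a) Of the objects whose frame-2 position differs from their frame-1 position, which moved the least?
the yellow pentagon

(moved 0.6)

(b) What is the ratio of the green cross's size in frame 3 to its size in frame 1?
1.4×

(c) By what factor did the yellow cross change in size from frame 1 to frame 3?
0.8×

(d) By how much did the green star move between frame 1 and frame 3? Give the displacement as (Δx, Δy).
(-6.0, 1.7)

The green star was at (7.7, 7.3) in frame 1 and (1.7, 9.0) in frame 3.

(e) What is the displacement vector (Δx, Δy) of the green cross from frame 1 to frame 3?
(-3.0, 4.6)

The green cross was at (4.5, 1.5) in frame 1 and (1.5, 6.1) in frame 3.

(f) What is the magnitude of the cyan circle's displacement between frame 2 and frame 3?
2.9

The cyan circle moved from (3.5, 4.7) to (5.4, 6.9), a distance of √(1.9² + 2.2²) ≈ 2.9.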